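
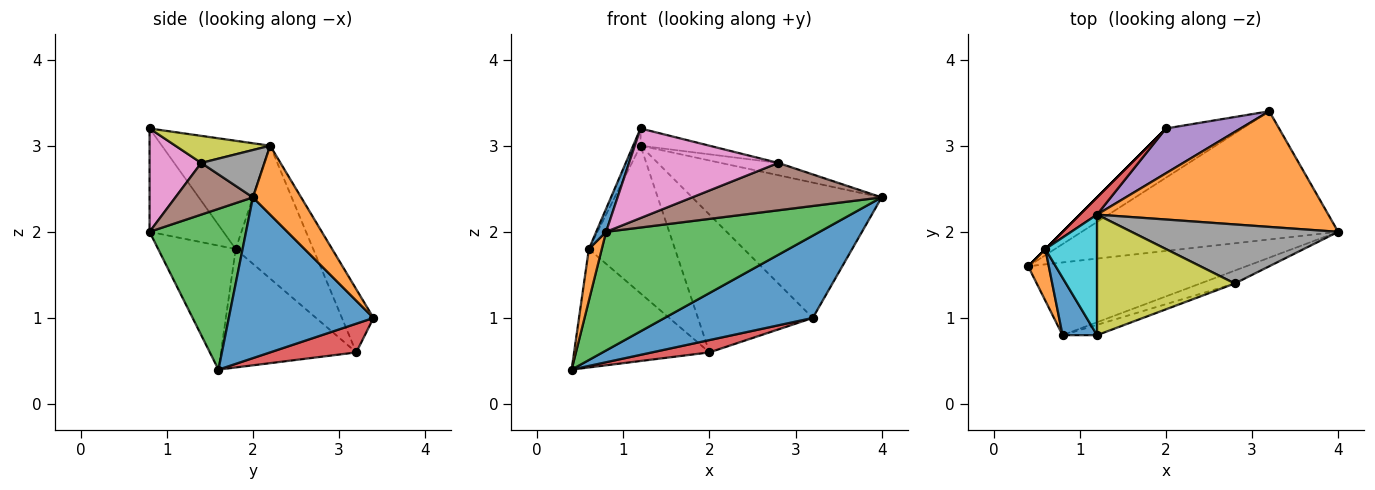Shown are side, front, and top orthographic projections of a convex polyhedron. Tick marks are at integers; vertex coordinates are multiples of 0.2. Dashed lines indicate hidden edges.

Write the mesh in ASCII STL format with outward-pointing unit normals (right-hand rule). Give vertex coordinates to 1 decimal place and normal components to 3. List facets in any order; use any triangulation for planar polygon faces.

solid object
 facet normal 0.467 -0.478 -0.744
  outer loop
   vertex 3.2 3.4 1.0
   vertex 4.0 2.0 2.4
   vertex 0.4 1.6 0.4
  endloop
 endfacet
 facet normal 0.190 0.746 0.638
  outer loop
   vertex 1.2 2.2 3.0
   vertex 4.0 2.0 2.4
   vertex 3.2 3.4 1.0
  endloop
 endfacet
 facet normal 0.359 -0.796 -0.488
  outer loop
   vertex 0.8 0.8 2.0
   vertex 0.4 1.6 0.4
   vertex 4.0 2.0 2.4
  endloop
 endfacet
 facet normal 0.342 -0.228 -0.912
  outer loop
   vertex 2.0 3.2 0.6
   vertex 3.2 3.4 1.0
   vertex 0.4 1.6 0.4
  endloop
 endfacet
 facet normal -0.253 0.920 0.299
  outer loop
   vertex 2.0 3.2 0.6
   vertex 1.2 2.2 3.0
   vertex 3.2 3.4 1.0
  endloop
 endfacet
 facet normal 0.367 -0.897 -0.245
  outer loop
   vertex 2.8 1.4 2.8
   vertex 0.8 0.8 2.0
   vertex 4.0 2.0 2.4
  endloop
 endfacet
 facet normal 0.325 -0.939 -0.108
  outer loop
   vertex 2.8 1.4 2.8
   vertex 1.2 0.8 3.2
   vertex 0.8 0.8 2.0
  endloop
 endfacet
 facet normal 0.219 0.199 0.955
  outer loop
   vertex 2.8 1.4 2.8
   vertex 4.0 2.0 2.4
   vertex 1.2 2.2 3.0
  endloop
 endfacet
 facet normal 0.191 0.139 0.972
  outer loop
   vertex 2.8 1.4 2.8
   vertex 1.2 2.2 3.0
   vertex 1.2 0.8 3.2
  endloop
 endfacet
 facet normal -0.901 0.061 0.430
  outer loop
   vertex 0.6 1.8 1.8
   vertex 1.2 0.8 3.2
   vertex 1.2 2.2 3.0
  endloop
 endfacet
 facet normal -0.941 -0.125 0.314
  outer loop
   vertex 0.6 1.8 1.8
   vertex 0.8 0.8 2.0
   vertex 1.2 0.8 3.2
  endloop
 endfacet
 facet normal -0.973 -0.162 0.162
  outer loop
   vertex 0.6 1.8 1.8
   vertex 0.4 1.6 0.4
   vertex 0.8 0.8 2.0
  endloop
 endfacet
 facet normal -0.707 0.707 0.000
  outer loop
   vertex 0.6 1.8 1.8
   vertex 2.0 3.2 0.6
   vertex 0.4 1.6 0.4
  endloop
 endfacet
 facet normal -0.666 0.741 0.086
  outer loop
   vertex 0.6 1.8 1.8
   vertex 1.2 2.2 3.0
   vertex 2.0 3.2 0.6
  endloop
 endfacet
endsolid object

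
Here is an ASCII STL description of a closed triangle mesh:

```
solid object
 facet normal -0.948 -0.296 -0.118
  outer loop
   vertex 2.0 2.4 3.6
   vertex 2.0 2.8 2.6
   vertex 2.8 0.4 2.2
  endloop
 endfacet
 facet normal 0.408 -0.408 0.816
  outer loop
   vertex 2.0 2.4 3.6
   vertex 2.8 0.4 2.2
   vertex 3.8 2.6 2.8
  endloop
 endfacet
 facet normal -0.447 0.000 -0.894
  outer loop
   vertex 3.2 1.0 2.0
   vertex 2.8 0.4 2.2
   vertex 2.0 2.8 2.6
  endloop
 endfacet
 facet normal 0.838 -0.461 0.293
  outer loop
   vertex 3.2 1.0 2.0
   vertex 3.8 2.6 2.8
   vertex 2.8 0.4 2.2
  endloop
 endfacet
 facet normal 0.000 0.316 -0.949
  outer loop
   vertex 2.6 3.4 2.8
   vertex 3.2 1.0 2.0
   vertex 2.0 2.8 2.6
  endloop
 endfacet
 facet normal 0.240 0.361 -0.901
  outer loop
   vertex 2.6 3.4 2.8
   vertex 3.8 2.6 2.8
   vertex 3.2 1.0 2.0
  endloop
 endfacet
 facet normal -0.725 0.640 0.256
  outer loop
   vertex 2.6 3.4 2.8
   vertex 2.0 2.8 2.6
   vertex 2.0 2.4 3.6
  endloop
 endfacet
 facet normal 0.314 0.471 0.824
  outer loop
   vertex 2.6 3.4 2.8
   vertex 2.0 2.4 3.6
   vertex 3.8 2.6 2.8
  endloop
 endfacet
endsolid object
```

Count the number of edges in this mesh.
12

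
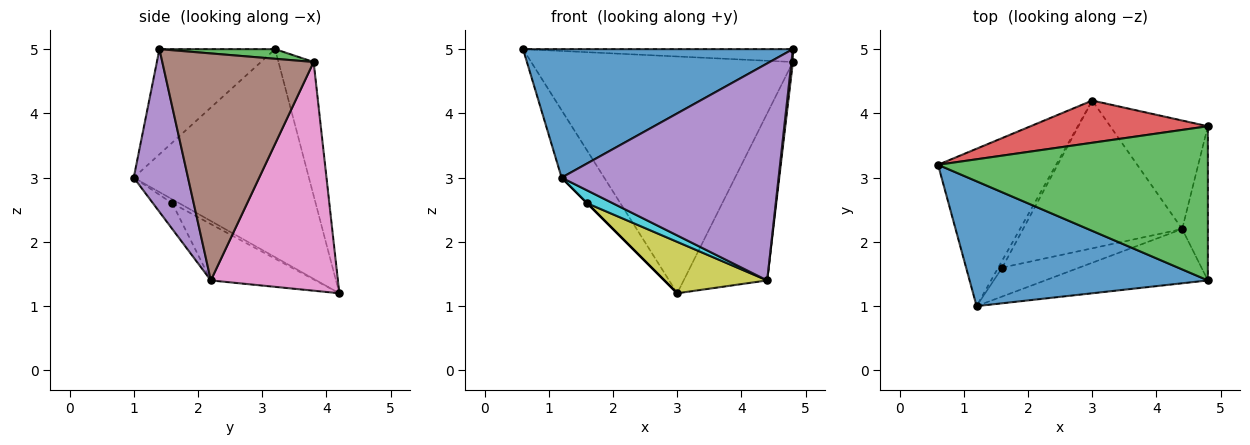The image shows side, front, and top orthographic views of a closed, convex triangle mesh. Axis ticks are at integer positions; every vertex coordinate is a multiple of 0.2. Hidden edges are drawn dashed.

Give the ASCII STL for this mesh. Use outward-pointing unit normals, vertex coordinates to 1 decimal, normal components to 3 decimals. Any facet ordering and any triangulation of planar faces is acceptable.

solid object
 facet normal -0.294 -0.686 0.666
  outer loop
   vertex 1.2 1.0 3.0
   vertex 4.8 1.4 5.0
   vertex 0.6 3.2 5.0
  endloop
 endfacet
 facet normal -0.851 0.207 -0.483
  outer loop
   vertex 1.2 1.0 3.0
   vertex 0.6 3.2 5.0
   vertex 3.0 4.2 1.2
  endloop
 endfacet
 facet normal 0.036 0.083 0.996
  outer loop
   vertex 4.8 3.8 4.8
   vertex 0.6 3.2 5.0
   vertex 4.8 1.4 5.0
  endloop
 endfacet
 facet normal -0.131 0.976 0.174
  outer loop
   vertex 4.8 3.8 4.8
   vertex 3.0 4.2 1.2
   vertex 0.6 3.2 5.0
  endloop
 endfacet
 facet normal 0.236 -0.943 -0.236
  outer loop
   vertex 4.4 2.2 1.4
   vertex 4.8 1.4 5.0
   vertex 1.2 1.0 3.0
  endloop
 endfacet
 facet normal 0.994 -0.009 -0.112
  outer loop
   vertex 4.4 2.2 1.4
   vertex 4.8 3.8 4.8
   vertex 4.8 1.4 5.0
  endloop
 endfacet
 facet normal 0.787 0.517 -0.336
  outer loop
   vertex 4.4 2.2 1.4
   vertex 3.0 4.2 1.2
   vertex 4.8 3.8 4.8
  endloop
 endfacet
 facet normal -0.707 0.000 -0.707
  outer loop
   vertex 1.6 1.6 2.6
   vertex 1.2 1.0 3.0
   vertex 3.0 4.2 1.2
  endloop
 endfacet
 facet normal -0.317 -0.312 -0.896
  outer loop
   vertex 1.6 1.6 2.6
   vertex 3.0 4.2 1.2
   vertex 4.4 2.2 1.4
  endloop
 endfacet
 facet normal -0.291 -0.389 -0.874
  outer loop
   vertex 1.6 1.6 2.6
   vertex 4.4 2.2 1.4
   vertex 1.2 1.0 3.0
  endloop
 endfacet
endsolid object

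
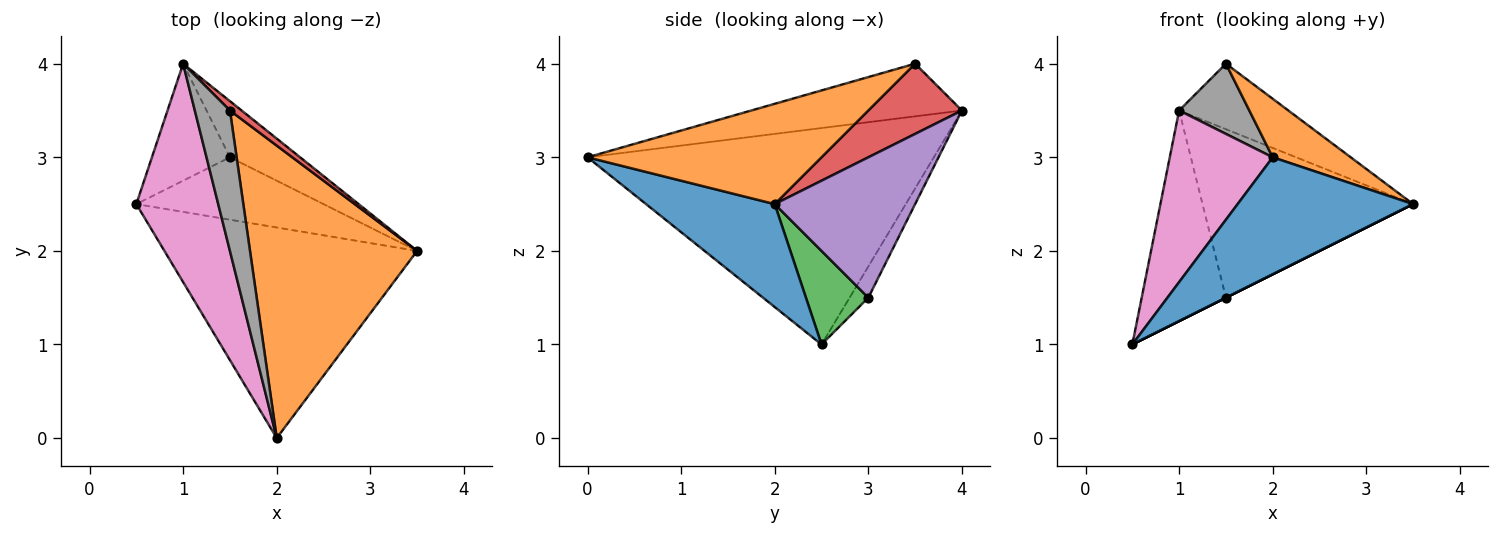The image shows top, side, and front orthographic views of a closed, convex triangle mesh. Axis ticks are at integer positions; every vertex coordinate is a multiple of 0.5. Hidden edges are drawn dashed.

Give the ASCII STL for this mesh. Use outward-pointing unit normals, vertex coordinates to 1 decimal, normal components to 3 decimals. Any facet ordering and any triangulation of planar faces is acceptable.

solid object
 facet normal 0.335 -0.457 -0.823
  outer loop
   vertex 2.0 0.0 3.0
   vertex 0.5 2.5 1.0
   vertex 3.5 2.0 2.5
  endloop
 endfacet
 facet normal 0.507 -0.169 0.845
  outer loop
   vertex 1.5 3.5 4.0
   vertex 2.0 0.0 3.0
   vertex 3.5 2.0 2.5
  endloop
 endfacet
 facet normal 0.447 0.000 -0.894
  outer loop
   vertex 1.5 3.0 1.5
   vertex 3.5 2.0 2.5
   vertex 0.5 2.5 1.0
  endloop
 endfacet
 facet normal 0.647 0.755 0.108
  outer loop
   vertex 1.0 4.0 3.5
   vertex 1.5 3.5 4.0
   vertex 3.5 2.0 2.5
  endloop
 endfacet
 facet normal 0.535 0.802 -0.267
  outer loop
   vertex 1.0 4.0 3.5
   vertex 3.5 2.0 2.5
   vertex 1.5 3.0 1.5
  endloop
 endfacet
 facet normal -0.191 0.858 -0.477
  outer loop
   vertex 1.0 4.0 3.5
   vertex 1.5 3.0 1.5
   vertex 0.5 2.5 1.0
  endloop
 endfacet
 facet normal -0.901 -0.268 0.341
  outer loop
   vertex 1.0 4.0 3.5
   vertex 0.5 2.5 1.0
   vertex 2.0 0.0 3.0
  endloop
 endfacet
 facet normal -0.802 -0.267 0.535
  outer loop
   vertex 1.0 4.0 3.5
   vertex 2.0 0.0 3.0
   vertex 1.5 3.5 4.0
  endloop
 endfacet
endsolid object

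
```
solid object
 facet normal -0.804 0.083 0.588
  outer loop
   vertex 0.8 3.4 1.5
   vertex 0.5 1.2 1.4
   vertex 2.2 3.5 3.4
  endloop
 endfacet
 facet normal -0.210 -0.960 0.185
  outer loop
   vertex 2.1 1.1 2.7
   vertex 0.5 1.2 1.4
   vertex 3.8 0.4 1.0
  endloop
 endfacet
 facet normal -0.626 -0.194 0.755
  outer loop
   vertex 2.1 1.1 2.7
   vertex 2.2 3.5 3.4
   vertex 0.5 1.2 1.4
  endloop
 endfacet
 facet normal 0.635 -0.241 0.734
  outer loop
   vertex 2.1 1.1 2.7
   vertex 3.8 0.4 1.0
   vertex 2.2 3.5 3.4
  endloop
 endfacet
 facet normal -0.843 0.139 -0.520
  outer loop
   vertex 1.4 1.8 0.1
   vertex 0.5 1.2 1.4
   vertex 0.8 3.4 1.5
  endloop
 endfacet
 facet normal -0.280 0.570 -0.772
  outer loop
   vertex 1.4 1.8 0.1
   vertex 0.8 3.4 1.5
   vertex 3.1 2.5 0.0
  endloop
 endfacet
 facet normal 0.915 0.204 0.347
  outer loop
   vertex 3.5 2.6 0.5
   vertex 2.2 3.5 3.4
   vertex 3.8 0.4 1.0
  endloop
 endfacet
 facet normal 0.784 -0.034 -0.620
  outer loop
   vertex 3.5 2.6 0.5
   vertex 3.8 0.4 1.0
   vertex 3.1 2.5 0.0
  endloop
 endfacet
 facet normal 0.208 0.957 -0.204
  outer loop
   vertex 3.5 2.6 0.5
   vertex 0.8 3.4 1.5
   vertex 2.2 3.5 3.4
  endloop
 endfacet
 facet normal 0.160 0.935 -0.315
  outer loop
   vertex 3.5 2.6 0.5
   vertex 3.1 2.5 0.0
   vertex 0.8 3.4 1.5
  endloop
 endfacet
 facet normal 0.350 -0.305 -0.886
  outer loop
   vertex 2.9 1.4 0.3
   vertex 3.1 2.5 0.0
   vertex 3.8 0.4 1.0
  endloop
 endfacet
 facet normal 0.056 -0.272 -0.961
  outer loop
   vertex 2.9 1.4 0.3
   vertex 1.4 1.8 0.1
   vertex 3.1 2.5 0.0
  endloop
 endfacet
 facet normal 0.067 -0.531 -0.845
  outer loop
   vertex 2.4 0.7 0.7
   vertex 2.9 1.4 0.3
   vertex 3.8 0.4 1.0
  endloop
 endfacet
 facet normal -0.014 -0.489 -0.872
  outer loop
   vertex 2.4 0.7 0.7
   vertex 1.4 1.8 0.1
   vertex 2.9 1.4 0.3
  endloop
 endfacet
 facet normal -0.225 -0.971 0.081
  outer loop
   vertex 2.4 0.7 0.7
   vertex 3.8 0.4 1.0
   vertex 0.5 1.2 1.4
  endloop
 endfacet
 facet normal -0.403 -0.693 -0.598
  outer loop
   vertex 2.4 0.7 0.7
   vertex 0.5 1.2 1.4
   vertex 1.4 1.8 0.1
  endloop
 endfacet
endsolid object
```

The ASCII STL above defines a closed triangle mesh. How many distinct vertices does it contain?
10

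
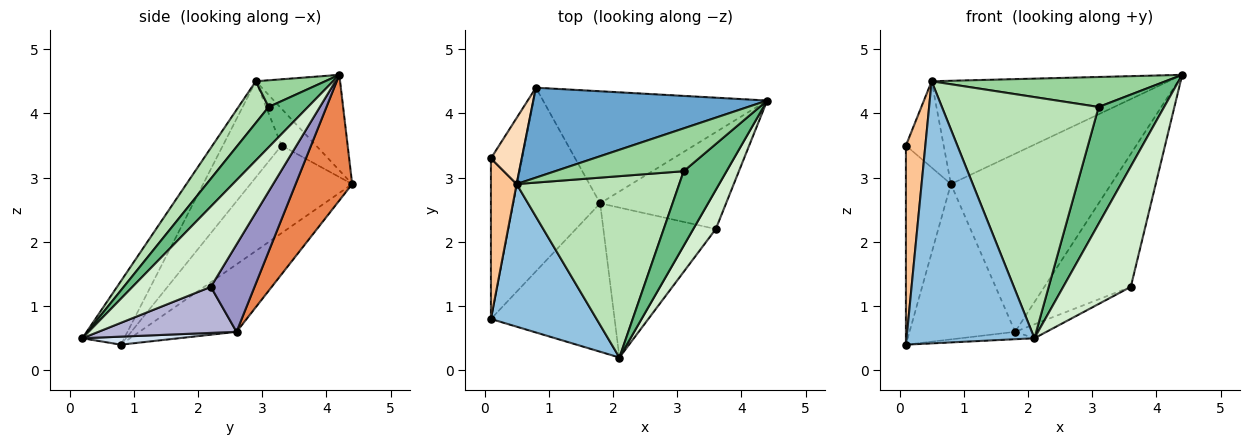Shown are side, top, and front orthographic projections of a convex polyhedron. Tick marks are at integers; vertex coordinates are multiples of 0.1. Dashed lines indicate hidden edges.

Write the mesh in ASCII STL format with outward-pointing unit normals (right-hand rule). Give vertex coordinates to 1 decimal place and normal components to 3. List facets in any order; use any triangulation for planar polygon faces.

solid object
 facet normal -0.259 0.728 0.634
  outer loop
   vertex 0.5 2.9 4.5
   vertex 4.4 4.2 4.6
   vertex 0.8 4.4 2.9
  endloop
 endfacet
 facet normal -0.276 -0.844 0.459
  outer loop
   vertex 0.5 2.9 4.5
   vertex 0.1 0.8 0.4
   vertex 2.1 0.2 0.5
  endloop
 endfacet
 facet normal -0.511 0.555 -0.657
  outer loop
   vertex 1.8 2.6 0.6
   vertex 0.1 0.8 0.4
   vertex 0.8 4.4 2.9
  endloop
 endfacet
 facet normal 0.065 0.050 -0.997
  outer loop
   vertex 1.8 2.6 0.6
   vertex 2.1 0.2 0.5
   vertex 0.1 0.8 0.4
  endloop
 endfacet
 facet normal 0.286 0.811 -0.510
  outer loop
   vertex 1.8 2.6 0.6
   vertex 0.8 4.4 2.9
   vertex 4.4 4.2 4.6
  endloop
 endfacet
 facet normal -0.870 0.384 -0.310
  outer loop
   vertex 0.1 3.3 3.5
   vertex 0.8 4.4 2.9
   vertex 0.1 0.8 0.4
  endloop
 endfacet
 facet normal -0.920 -0.305 0.246
  outer loop
   vertex 0.1 3.3 3.5
   vertex 0.1 0.8 0.4
   vertex 0.5 2.9 4.5
  endloop
 endfacet
 facet normal -0.588 0.642 0.492
  outer loop
   vertex 0.1 3.3 3.5
   vertex 0.5 2.9 4.5
   vertex 0.8 4.4 2.9
  endloop
 endfacet
 facet normal 0.452 -0.752 0.480
  outer loop
   vertex 3.1 3.1 4.1
   vertex 2.1 0.2 0.5
   vertex 4.4 4.2 4.6
  endloop
 endfacet
 facet normal 0.168 -0.565 0.808
  outer loop
   vertex 3.1 3.1 4.1
   vertex 4.4 4.2 4.6
   vertex 0.5 2.9 4.5
  endloop
 endfacet
 facet normal 0.152 -0.790 0.594
  outer loop
   vertex 3.1 3.1 4.1
   vertex 0.5 2.9 4.5
   vertex 2.1 0.2 0.5
  endloop
 endfacet
 facet normal 0.741 -0.639 0.207
  outer loop
   vertex 3.6 2.2 1.3
   vertex 4.4 4.2 4.6
   vertex 2.1 0.2 0.5
  endloop
 endfacet
 facet normal 0.378 0.748 -0.545
  outer loop
   vertex 3.6 2.2 1.3
   vertex 1.8 2.6 0.6
   vertex 4.4 4.2 4.6
  endloop
 endfacet
 facet normal 0.378 0.086 -0.922
  outer loop
   vertex 3.6 2.2 1.3
   vertex 2.1 0.2 0.5
   vertex 1.8 2.6 0.6
  endloop
 endfacet
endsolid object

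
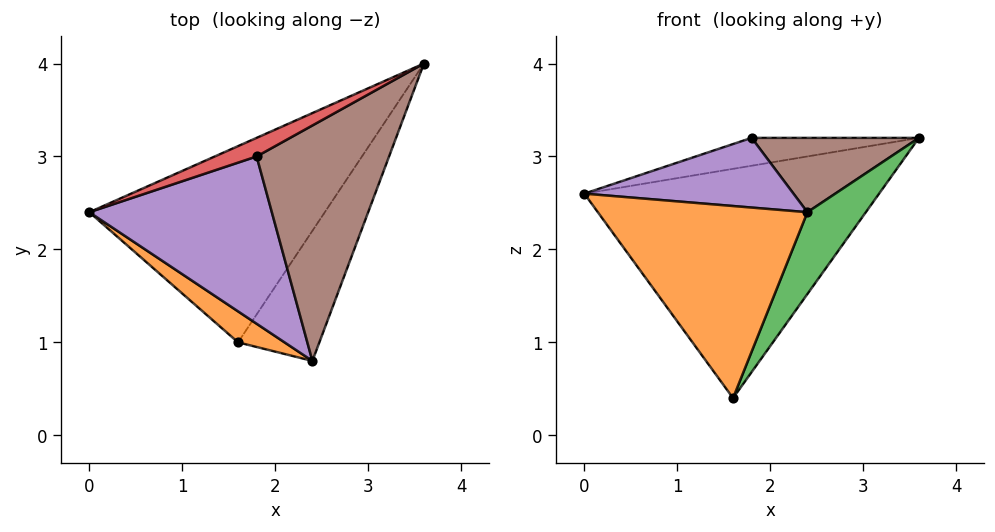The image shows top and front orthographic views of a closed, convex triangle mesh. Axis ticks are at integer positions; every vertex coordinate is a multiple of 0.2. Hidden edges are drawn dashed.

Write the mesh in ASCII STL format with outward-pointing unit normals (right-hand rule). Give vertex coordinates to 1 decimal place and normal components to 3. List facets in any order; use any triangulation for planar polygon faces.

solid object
 facet normal -0.223 0.741 -0.634
  outer loop
   vertex 1.6 1.0 0.4
   vertex 0.0 2.4 2.6
   vertex 3.6 4.0 3.2
  endloop
 endfacet
 facet normal -0.542 -0.830 0.134
  outer loop
   vertex 1.6 1.0 0.4
   vertex 2.4 0.8 2.4
   vertex 0.0 2.4 2.6
  endloop
 endfacet
 facet normal 0.893 -0.240 -0.381
  outer loop
   vertex 1.6 1.0 0.4
   vertex 3.6 4.0 3.2
   vertex 2.4 0.8 2.4
  endloop
 endfacet
 facet normal -0.420 0.755 0.504
  outer loop
   vertex 1.8 3.0 3.2
   vertex 3.6 4.0 3.2
   vertex 0.0 2.4 2.6
  endloop
 endfacet
 facet normal -0.177 -0.379 0.909
  outer loop
   vertex 1.8 3.0 3.2
   vertex 0.0 2.4 2.6
   vertex 2.4 0.8 2.4
  endloop
 endfacet
 facet normal 0.165 -0.297 0.941
  outer loop
   vertex 1.8 3.0 3.2
   vertex 2.4 0.8 2.4
   vertex 3.6 4.0 3.2
  endloop
 endfacet
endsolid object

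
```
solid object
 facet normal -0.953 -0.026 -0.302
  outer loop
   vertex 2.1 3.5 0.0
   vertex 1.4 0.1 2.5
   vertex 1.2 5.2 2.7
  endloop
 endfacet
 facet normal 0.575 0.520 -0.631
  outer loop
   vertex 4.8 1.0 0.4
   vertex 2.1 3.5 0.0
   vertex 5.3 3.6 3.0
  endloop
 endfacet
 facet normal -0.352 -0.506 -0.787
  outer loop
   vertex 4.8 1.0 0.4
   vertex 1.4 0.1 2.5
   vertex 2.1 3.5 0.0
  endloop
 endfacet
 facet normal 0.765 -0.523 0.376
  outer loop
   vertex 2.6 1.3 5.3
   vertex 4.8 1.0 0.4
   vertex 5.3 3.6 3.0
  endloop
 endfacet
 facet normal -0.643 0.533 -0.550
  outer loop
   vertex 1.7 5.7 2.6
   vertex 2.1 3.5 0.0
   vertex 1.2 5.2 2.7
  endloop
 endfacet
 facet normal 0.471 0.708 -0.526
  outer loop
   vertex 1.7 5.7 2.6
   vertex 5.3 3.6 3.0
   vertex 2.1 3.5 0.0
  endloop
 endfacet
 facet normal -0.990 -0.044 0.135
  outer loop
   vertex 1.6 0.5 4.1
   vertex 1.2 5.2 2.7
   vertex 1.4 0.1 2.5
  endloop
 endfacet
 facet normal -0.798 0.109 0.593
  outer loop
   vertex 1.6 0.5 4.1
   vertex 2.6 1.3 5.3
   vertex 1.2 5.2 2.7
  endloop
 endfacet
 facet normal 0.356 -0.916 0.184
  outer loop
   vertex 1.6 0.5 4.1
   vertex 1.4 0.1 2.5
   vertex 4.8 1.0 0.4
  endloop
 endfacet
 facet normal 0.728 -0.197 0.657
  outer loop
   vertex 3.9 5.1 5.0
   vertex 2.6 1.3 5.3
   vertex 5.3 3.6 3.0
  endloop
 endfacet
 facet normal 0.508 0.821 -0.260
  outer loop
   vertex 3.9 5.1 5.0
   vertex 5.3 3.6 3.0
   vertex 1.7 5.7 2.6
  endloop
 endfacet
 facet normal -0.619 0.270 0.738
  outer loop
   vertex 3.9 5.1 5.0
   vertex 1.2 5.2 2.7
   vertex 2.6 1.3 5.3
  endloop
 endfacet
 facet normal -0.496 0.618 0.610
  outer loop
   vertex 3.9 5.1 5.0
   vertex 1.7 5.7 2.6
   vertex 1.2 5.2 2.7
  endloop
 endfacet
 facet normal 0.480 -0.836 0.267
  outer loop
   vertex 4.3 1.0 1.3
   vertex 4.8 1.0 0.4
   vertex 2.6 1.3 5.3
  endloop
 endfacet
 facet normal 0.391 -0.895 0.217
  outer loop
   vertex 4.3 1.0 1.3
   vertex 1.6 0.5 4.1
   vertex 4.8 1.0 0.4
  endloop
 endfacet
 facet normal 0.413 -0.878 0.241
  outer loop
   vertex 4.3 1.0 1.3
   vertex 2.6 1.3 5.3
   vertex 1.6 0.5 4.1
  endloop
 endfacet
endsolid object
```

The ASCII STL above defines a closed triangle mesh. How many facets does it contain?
16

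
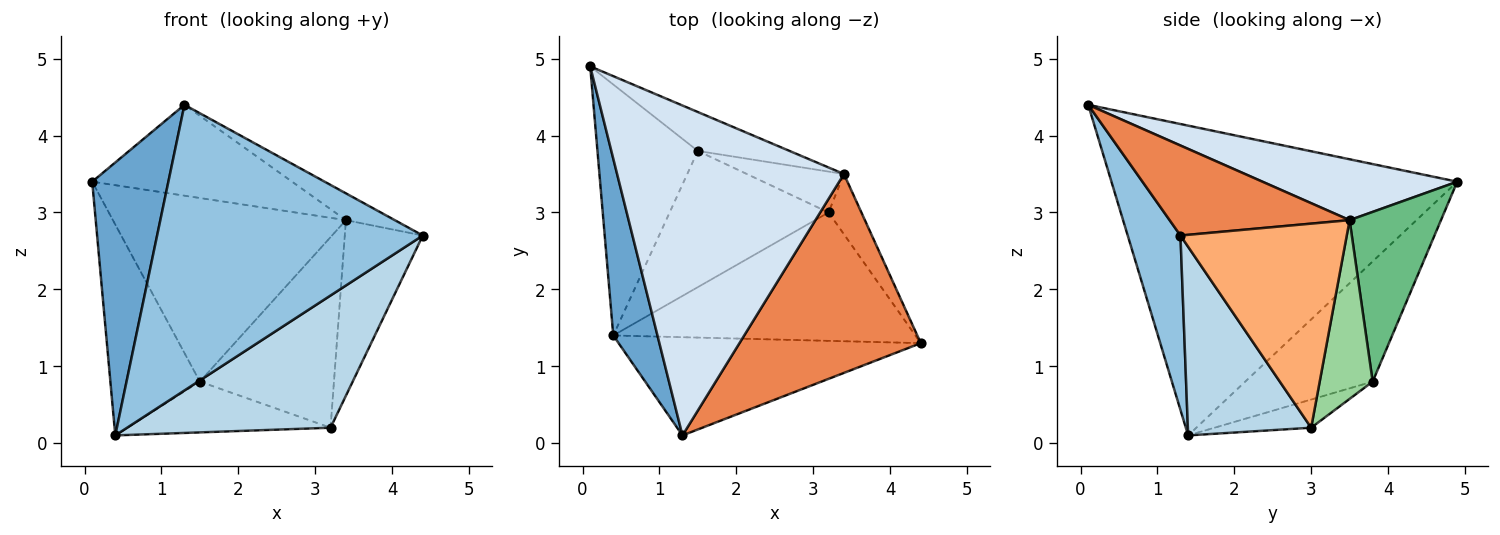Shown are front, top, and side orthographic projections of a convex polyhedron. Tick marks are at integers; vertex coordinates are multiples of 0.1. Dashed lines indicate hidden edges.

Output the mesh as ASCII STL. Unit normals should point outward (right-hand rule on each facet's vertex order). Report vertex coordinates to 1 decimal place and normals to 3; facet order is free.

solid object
 facet normal -0.967 -0.213 0.138
  outer loop
   vertex 0.4 1.4 0.1
   vertex 1.3 0.1 4.4
   vertex 0.1 4.9 3.4
  endloop
 endfacet
 facet normal 0.185 -0.929 -0.320
  outer loop
   vertex 0.4 1.4 0.1
   vertex 4.4 1.3 2.7
   vertex 1.3 0.1 4.4
  endloop
 endfacet
 facet normal 0.399 -0.658 -0.639
  outer loop
   vertex 3.2 3.0 0.2
   vertex 4.4 1.3 2.7
   vertex 0.4 1.4 0.1
  endloop
 endfacet
 facet normal 0.250 0.257 0.933
  outer loop
   vertex 3.4 3.5 2.9
   vertex 0.1 4.9 3.4
   vertex 1.3 0.1 4.4
  endloop
 endfacet
 facet normal 0.441 0.120 0.889
  outer loop
   vertex 3.4 3.5 2.9
   vertex 1.3 0.1 4.4
   vertex 4.4 1.3 2.7
  endloop
 endfacet
 facet normal 0.896 0.420 -0.144
  outer loop
   vertex 3.4 3.5 2.9
   vertex 4.4 1.3 2.7
   vertex 3.2 3.0 0.2
  endloop
 endfacet
 facet normal -0.676 0.474 -0.564
  outer loop
   vertex 1.5 3.8 0.8
   vertex 0.4 1.4 0.1
   vertex 0.1 4.9 3.4
  endloop
 endfacet
 facet normal -0.164 0.345 -0.924
  outer loop
   vertex 1.5 3.8 0.8
   vertex 3.2 3.0 0.2
   vertex 0.4 1.4 0.1
  endloop
 endfacet
 facet normal 0.358 0.913 -0.194
  outer loop
   vertex 1.5 3.8 0.8
   vertex 0.1 4.9 3.4
   vertex 3.4 3.5 2.9
  endloop
 endfacet
 facet normal 0.360 0.912 -0.196
  outer loop
   vertex 1.5 3.8 0.8
   vertex 3.4 3.5 2.9
   vertex 3.2 3.0 0.2
  endloop
 endfacet
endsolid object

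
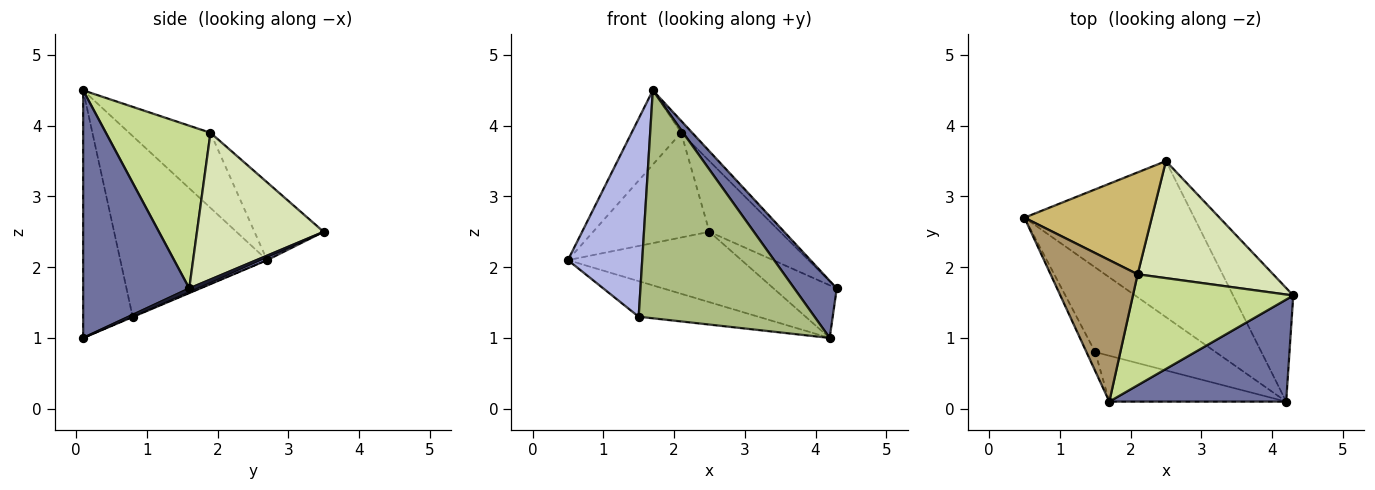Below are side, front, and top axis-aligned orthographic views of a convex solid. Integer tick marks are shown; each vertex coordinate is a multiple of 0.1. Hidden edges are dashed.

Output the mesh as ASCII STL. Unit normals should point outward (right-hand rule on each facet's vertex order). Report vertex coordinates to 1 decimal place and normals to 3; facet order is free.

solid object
 facet normal 0.774 -0.310 0.553
  outer loop
   vertex 4.2 0.1 1.0
   vertex 4.3 1.6 1.7
   vertex 1.7 0.1 4.5
  endloop
 endfacet
 facet normal 0.018 0.411 -0.911
  outer loop
   vertex 2.5 3.5 2.5
   vertex 4.2 0.1 1.0
   vertex 0.5 2.7 2.1
  endloop
 endfacet
 facet normal 0.041 0.420 -0.906
  outer loop
   vertex 2.5 3.5 2.5
   vertex 4.3 1.6 1.7
   vertex 4.2 0.1 1.0
  endloop
 endfacet
 facet normal -0.891 -0.451 -0.043
  outer loop
   vertex 1.5 0.8 1.3
   vertex 1.7 0.1 4.5
   vertex 0.5 2.7 2.1
  endloop
 endfacet
 facet normal -0.002 0.387 -0.922
  outer loop
   vertex 1.5 0.8 1.3
   vertex 0.5 2.7 2.1
   vertex 4.2 0.1 1.0
  endloop
 endfacet
 facet normal -0.266 -0.945 -0.190
  outer loop
   vertex 1.5 0.8 1.3
   vertex 4.2 0.1 1.0
   vertex 1.7 0.1 4.5
  endloop
 endfacet
 facet normal 0.710 0.075 0.700
  outer loop
   vertex 2.1 1.9 3.9
   vertex 1.7 0.1 4.5
   vertex 4.3 1.6 1.7
  endloop
 endfacet
 facet normal 0.680 0.379 0.628
  outer loop
   vertex 2.1 1.9 3.9
   vertex 4.3 1.6 1.7
   vertex 2.5 3.5 2.5
  endloop
 endfacet
 facet normal -0.607 0.369 0.704
  outer loop
   vertex 2.1 1.9 3.9
   vertex 0.5 2.7 2.1
   vertex 1.7 0.1 4.5
  endloop
 endfacet
 facet normal -0.392 0.659 0.642
  outer loop
   vertex 2.1 1.9 3.9
   vertex 2.5 3.5 2.5
   vertex 0.5 2.7 2.1
  endloop
 endfacet
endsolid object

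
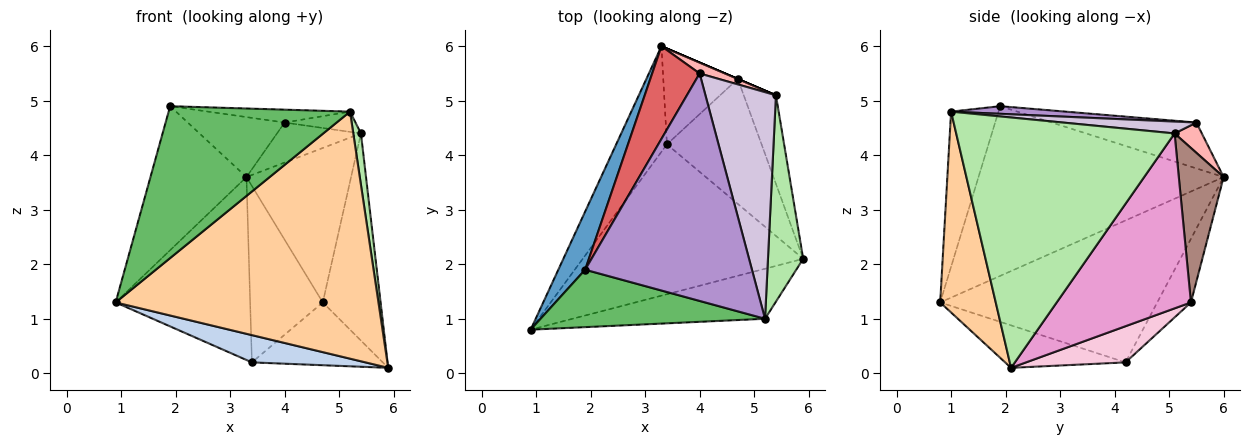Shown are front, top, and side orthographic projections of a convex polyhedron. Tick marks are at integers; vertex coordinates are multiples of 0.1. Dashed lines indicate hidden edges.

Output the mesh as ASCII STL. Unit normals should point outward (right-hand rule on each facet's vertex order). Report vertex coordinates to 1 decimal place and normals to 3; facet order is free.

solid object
 facet normal -0.921 0.361 0.146
  outer loop
   vertex 1.9 1.9 4.9
   vertex 3.3 6.0 3.6
   vertex 0.9 0.8 1.3
  endloop
 endfacet
 facet normal -0.186 -0.176 -0.967
  outer loop
   vertex 3.4 4.2 0.2
   vertex 5.9 2.1 0.1
   vertex 0.9 0.8 1.3
  endloop
 endfacet
 facet normal -0.813 0.504 -0.291
  outer loop
   vertex 3.4 4.2 0.2
   vertex 0.9 0.8 1.3
   vertex 3.3 6.0 3.6
  endloop
 endfacet
 facet normal 0.203 -0.960 -0.194
  outer loop
   vertex 5.2 1.0 4.8
   vertex 0.9 0.8 1.3
   vertex 5.9 2.1 0.1
  endloop
 endfacet
 facet normal -0.237 -0.909 0.344
  outer loop
   vertex 5.2 1.0 4.8
   vertex 1.9 1.9 4.9
   vertex 0.9 0.8 1.3
  endloop
 endfacet
 facet normal 0.990 -0.035 0.139
  outer loop
   vertex 5.2 1.0 4.8
   vertex 5.9 2.1 0.1
   vertex 5.4 5.1 4.4
  endloop
 endfacet
 facet normal -0.630 0.422 0.652
  outer loop
   vertex 4.0 5.5 4.6
   vertex 3.3 6.0 3.6
   vertex 1.9 1.9 4.9
  endloop
 endfacet
 facet normal 0.299 0.921 0.251
  outer loop
   vertex 4.0 5.5 4.6
   vertex 5.4 5.1 4.4
   vertex 3.3 6.0 3.6
  endloop
 endfacet
 facet normal 0.046 0.056 0.997
  outer loop
   vertex 4.0 5.5 4.6
   vertex 1.9 1.9 4.9
   vertex 5.2 1.0 4.8
  endloop
 endfacet
 facet normal 0.165 0.088 0.982
  outer loop
   vertex 4.0 5.5 4.6
   vertex 5.2 1.0 4.8
   vertex 5.4 5.1 4.4
  endloop
 endfacet
 facet normal 0.394 0.919 0.000
  outer loop
   vertex 4.7 5.4 1.3
   vertex 3.3 6.0 3.6
   vertex 5.4 5.1 4.4
  endloop
 endfacet
 facet normal -0.377 0.814 -0.442
  outer loop
   vertex 4.7 5.4 1.3
   vertex 3.4 4.2 0.2
   vertex 3.3 6.0 3.6
  endloop
 endfacet
 facet normal 0.906 0.390 -0.167
  outer loop
   vertex 4.7 5.4 1.3
   vertex 5.4 5.1 4.4
   vertex 5.9 2.1 0.1
  endloop
 endfacet
 facet normal 0.323 0.425 -0.846
  outer loop
   vertex 4.7 5.4 1.3
   vertex 5.9 2.1 0.1
   vertex 3.4 4.2 0.2
  endloop
 endfacet
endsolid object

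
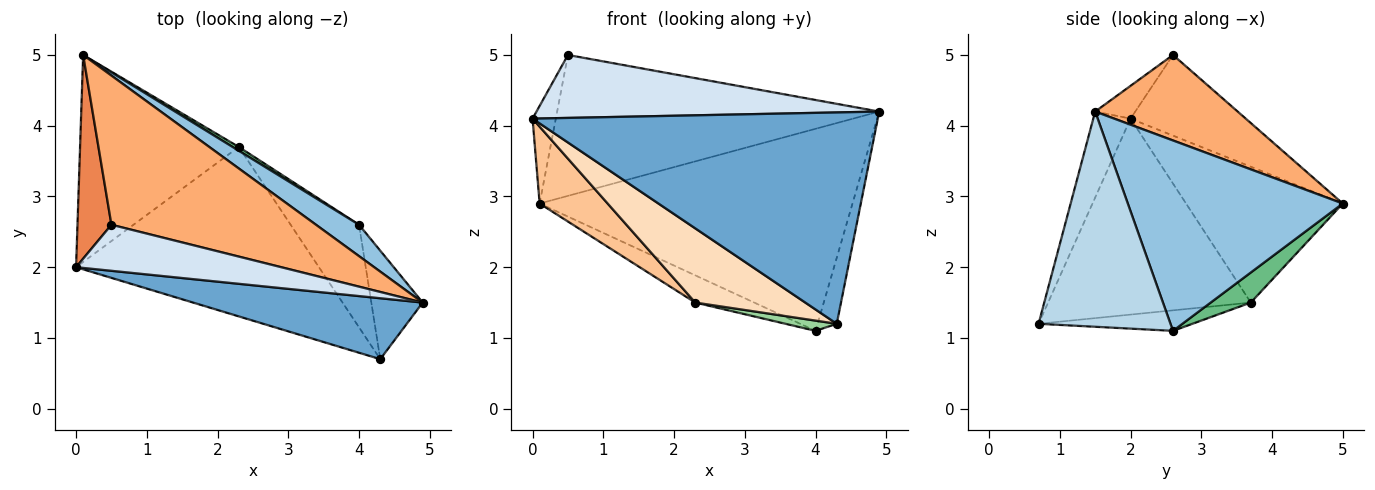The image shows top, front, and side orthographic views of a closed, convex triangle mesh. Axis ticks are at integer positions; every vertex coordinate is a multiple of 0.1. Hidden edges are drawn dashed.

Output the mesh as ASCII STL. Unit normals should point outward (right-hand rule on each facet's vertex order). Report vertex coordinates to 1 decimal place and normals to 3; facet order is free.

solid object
 facet normal -0.103 -0.956 0.275
  outer loop
   vertex 4.3 0.7 1.2
   vertex 4.9 1.5 4.2
   vertex 0.0 2.0 4.1
  endloop
 endfacet
 facet normal 0.562 0.818 0.127
  outer loop
   vertex 4.0 2.6 1.1
   vertex 0.1 5.0 2.9
   vertex 4.9 1.5 4.2
  endloop
 endfacet
 facet normal 0.963 0.140 -0.230
  outer loop
   vertex 4.0 2.6 1.1
   vertex 4.9 1.5 4.2
   vertex 4.3 0.7 1.2
  endloop
 endfacet
 facet normal -0.094 -0.803 0.588
  outer loop
   vertex 0.5 2.6 5.0
   vertex 0.0 2.0 4.1
   vertex 4.9 1.5 4.2
  endloop
 endfacet
 facet normal -0.906 0.183 0.382
  outer loop
   vertex 0.5 2.6 5.0
   vertex 0.1 5.0 2.9
   vertex 0.0 2.0 4.1
  endloop
 endfacet
 facet normal 0.291 0.657 0.696
  outer loop
   vertex 0.5 2.6 5.0
   vertex 4.9 1.5 4.2
   vertex 0.1 5.0 2.9
  endloop
 endfacet
 facet normal -0.626 -0.272 -0.731
  outer loop
   vertex 2.3 3.7 1.5
   vertex 0.0 2.0 4.1
   vertex 0.1 5.0 2.9
  endloop
 endfacet
 facet normal -0.594 -0.323 -0.737
  outer loop
   vertex 2.3 3.7 1.5
   vertex 4.3 0.7 1.2
   vertex 0.0 2.0 4.1
  endloop
 endfacet
 facet normal 0.559 0.821 0.115
  outer loop
   vertex 2.3 3.7 1.5
   vertex 0.1 5.0 2.9
   vertex 4.0 2.6 1.1
  endloop
 endfacet
 facet normal -0.286 -0.095 -0.953
  outer loop
   vertex 2.3 3.7 1.5
   vertex 4.0 2.6 1.1
   vertex 4.3 0.7 1.2
  endloop
 endfacet
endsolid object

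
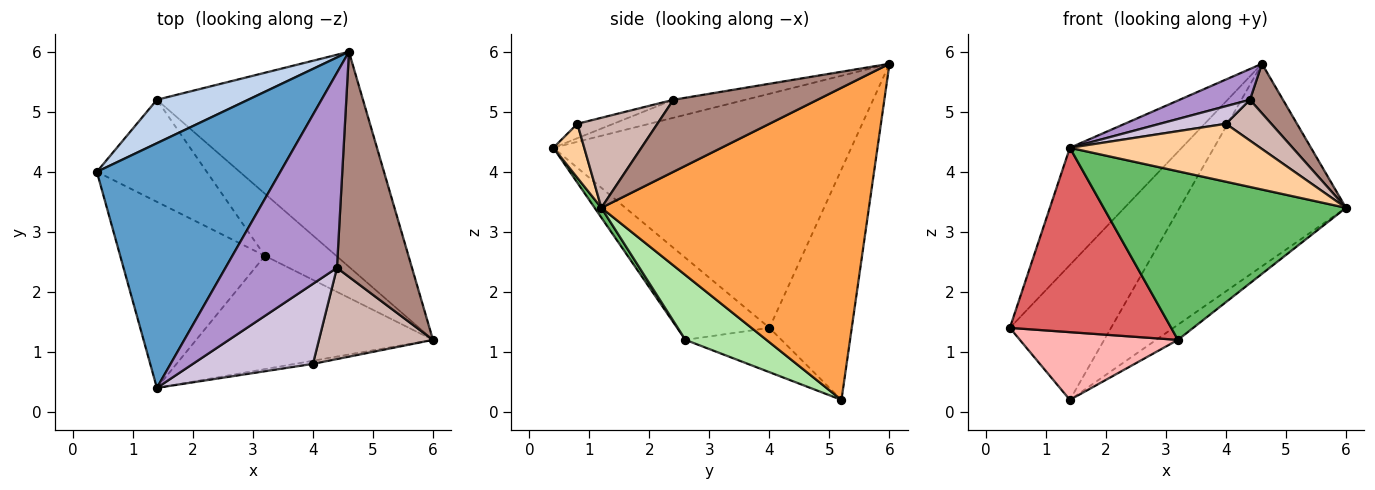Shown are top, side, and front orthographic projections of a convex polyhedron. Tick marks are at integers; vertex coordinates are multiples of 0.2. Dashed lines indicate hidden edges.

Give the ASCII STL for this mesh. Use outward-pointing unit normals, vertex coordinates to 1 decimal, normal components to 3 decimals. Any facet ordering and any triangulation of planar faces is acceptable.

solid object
 facet normal -0.755 0.283 0.592
  outer loop
   vertex 1.4 0.4 4.4
   vertex 4.6 6.0 5.8
   vertex 0.4 4.0 1.4
  endloop
 endfacet
 facet normal -0.612 0.753 0.242
  outer loop
   vertex 1.4 5.2 0.2
   vertex 0.4 4.0 1.4
   vertex 4.6 6.0 5.8
  endloop
 endfacet
 facet normal 0.741 0.461 -0.489
  outer loop
   vertex 1.4 5.2 0.2
   vertex 4.6 6.0 5.8
   vertex 6.0 1.2 3.4
  endloop
 endfacet
 facet normal 0.160 -0.986 -0.053
  outer loop
   vertex 4.0 0.8 4.8
   vertex 1.4 0.4 4.4
   vertex 6.0 1.2 3.4
  endloop
 endfacet
 facet normal 0.023 -0.830 -0.558
  outer loop
   vertex 3.2 2.6 1.2
   vertex 6.0 1.2 3.4
   vertex 1.4 0.4 4.4
  endloop
 endfacet
 facet normal 0.661 0.178 -0.729
  outer loop
   vertex 3.2 2.6 1.2
   vertex 1.4 5.2 0.2
   vertex 6.0 1.2 3.4
  endloop
 endfacet
 facet normal -0.374 -0.653 -0.659
  outer loop
   vertex 3.2 2.6 1.2
   vertex 1.4 0.4 4.4
   vertex 0.4 4.0 1.4
  endloop
 endfacet
 facet normal -0.319 -0.524 -0.790
  outer loop
   vertex 3.2 2.6 1.2
   vertex 0.4 4.0 1.4
   vertex 1.4 5.2 0.2
  endloop
 endfacet
 facet normal -0.158 -0.154 0.975
  outer loop
   vertex 4.4 2.4 5.2
   vertex 4.6 6.0 5.8
   vertex 1.4 0.4 4.4
  endloop
 endfacet
 facet normal -0.116 -0.213 0.970
  outer loop
   vertex 4.4 2.4 5.2
   vertex 1.4 0.4 4.4
   vertex 4.0 0.8 4.8
  endloop
 endfacet
 facet normal 0.684 -0.157 0.712
  outer loop
   vertex 4.4 2.4 5.2
   vertex 6.0 1.2 3.4
   vertex 4.6 6.0 5.8
  endloop
 endfacet
 facet normal 0.585 -0.331 0.741
  outer loop
   vertex 4.4 2.4 5.2
   vertex 4.0 0.8 4.8
   vertex 6.0 1.2 3.4
  endloop
 endfacet
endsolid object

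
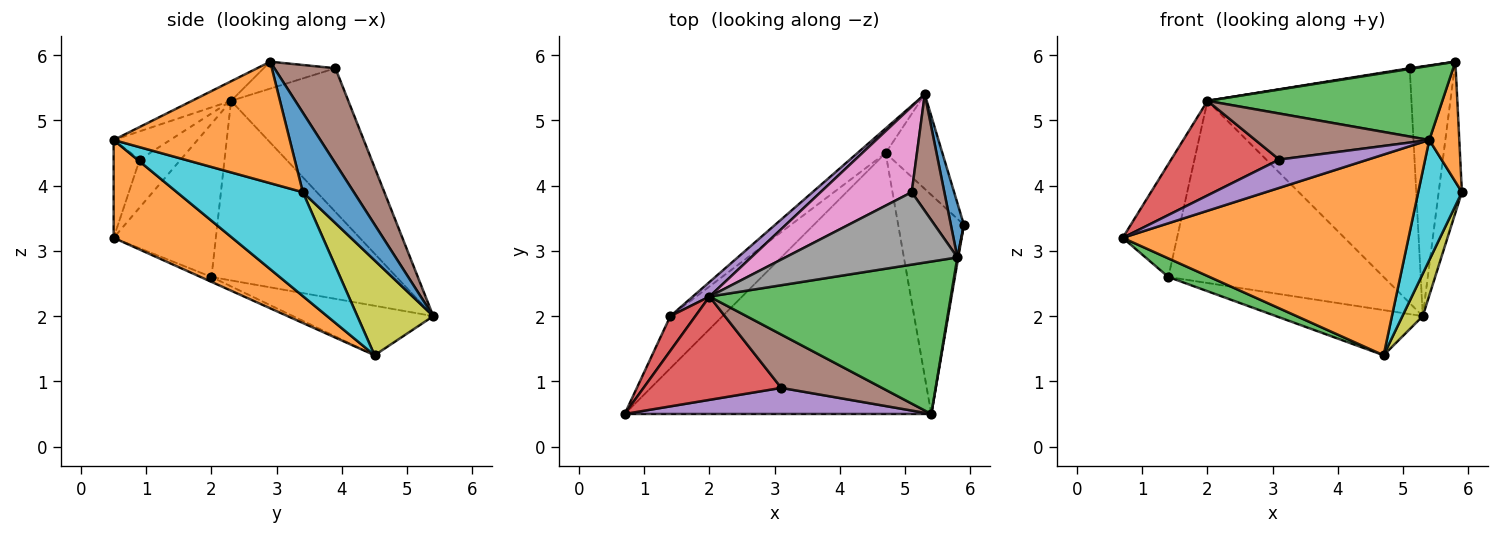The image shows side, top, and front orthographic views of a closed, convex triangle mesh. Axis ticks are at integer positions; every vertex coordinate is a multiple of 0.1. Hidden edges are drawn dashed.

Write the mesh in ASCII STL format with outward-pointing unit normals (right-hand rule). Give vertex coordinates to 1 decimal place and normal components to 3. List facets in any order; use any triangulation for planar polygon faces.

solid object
 facet normal 0.900 0.410 0.148
  outer loop
   vertex 5.8 2.9 5.9
   vertex 5.9 3.4 3.9
   vertex 5.3 5.4 2.0
  endloop
 endfacet
 facet normal 0.986 -0.168 0.007
  outer loop
   vertex 5.4 0.5 4.7
   vertex 5.9 3.4 3.9
   vertex 5.8 2.9 5.9
  endloop
 endfacet
 facet normal -0.073 -0.436 0.897
  outer loop
   vertex 5.4 0.5 4.7
   vertex 5.8 2.9 5.9
   vertex 2.0 2.3 5.3
  endloop
 endfacet
 facet normal -0.874 0.465 0.143
  outer loop
   vertex 1.4 2.0 2.6
   vertex 0.7 0.5 3.2
   vertex 2.0 2.3 5.3
  endloop
 endfacet
 facet normal -0.651 0.757 0.060
  outer loop
   vertex 1.4 2.0 2.6
   vertex 2.0 2.3 5.3
   vertex 5.3 5.4 2.0
  endloop
 endfacet
 facet normal 0.777 0.571 0.266
  outer loop
   vertex 5.1 3.9 5.8
   vertex 5.8 2.9 5.9
   vertex 5.3 5.4 2.0
  endloop
 endfacet
 facet normal -0.475 0.827 0.301
  outer loop
   vertex 5.1 3.9 5.8
   vertex 5.3 5.4 2.0
   vertex 2.0 2.3 5.3
  endloop
 endfacet
 facet normal -0.155 -0.009 0.988
  outer loop
   vertex 5.1 3.9 5.8
   vertex 2.0 2.3 5.3
   vertex 5.8 2.9 5.9
  endloop
 endfacet
 facet normal 0.836 -0.224 -0.500
  outer loop
   vertex 4.7 4.5 1.4
   vertex 5.3 5.4 2.0
   vertex 5.9 3.4 3.9
  endloop
 endfacet
 facet normal 0.811 -0.281 -0.513
  outer loop
   vertex 4.7 4.5 1.4
   vertex 5.9 3.4 3.9
   vertex 5.4 0.5 4.7
  endloop
 endfacet
 facet normal -0.643 0.673 -0.366
  outer loop
   vertex 4.7 4.5 1.4
   vertex 1.4 2.0 2.6
   vertex 5.3 5.4 2.0
  endloop
 endfacet
 facet normal 0.245 -0.591 -0.768
  outer loop
   vertex 4.7 4.5 1.4
   vertex 5.4 0.5 4.7
   vertex 0.7 0.5 3.2
  endloop
 endfacet
 facet normal -0.088 -0.334 -0.938
  outer loop
   vertex 4.7 4.5 1.4
   vertex 0.7 0.5 3.2
   vertex 1.4 2.0 2.6
  endloop
 endfacet
 facet normal -0.248 -0.654 0.714
  outer loop
   vertex 3.1 0.9 4.4
   vertex 2.0 2.3 5.3
   vertex 0.7 0.5 3.2
  endloop
 endfacet
 facet normal -0.211 -0.719 0.662
  outer loop
   vertex 3.1 0.9 4.4
   vertex 0.7 0.5 3.2
   vertex 5.4 0.5 4.7
  endloop
 endfacet
 facet normal -0.208 -0.639 0.740
  outer loop
   vertex 3.1 0.9 4.4
   vertex 5.4 0.5 4.7
   vertex 2.0 2.3 5.3
  endloop
 endfacet
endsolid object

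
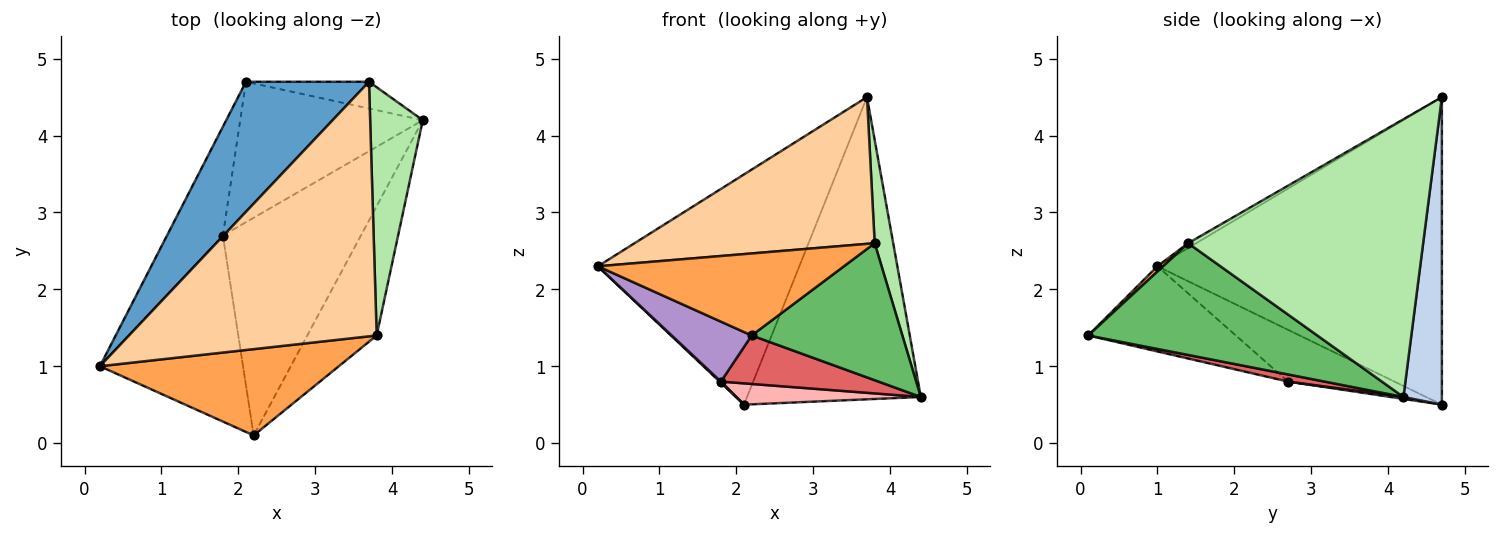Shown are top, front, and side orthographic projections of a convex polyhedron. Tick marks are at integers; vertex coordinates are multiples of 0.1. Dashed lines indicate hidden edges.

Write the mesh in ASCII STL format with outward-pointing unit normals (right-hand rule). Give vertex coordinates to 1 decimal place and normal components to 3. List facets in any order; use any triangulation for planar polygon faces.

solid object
 facet normal -0.776 0.549 0.310
  outer loop
   vertex 2.1 4.7 0.5
   vertex 0.2 1.0 2.3
   vertex 3.7 4.7 4.5
  endloop
 endfacet
 facet normal 0.215 0.973 -0.086
  outer loop
   vertex 2.1 4.7 0.5
   vertex 3.7 4.7 4.5
   vertex 4.4 4.2 0.6
  endloop
 endfacet
 facet normal 0.016 -0.689 0.725
  outer loop
   vertex 3.8 1.4 2.6
   vertex 0.2 1.0 2.3
   vertex 2.2 0.1 1.4
  endloop
 endfacet
 facet normal -0.017 -0.499 0.866
  outer loop
   vertex 3.8 1.4 2.6
   vertex 3.7 4.7 4.5
   vertex 0.2 1.0 2.3
  endloop
 endfacet
 facet normal 0.742 -0.488 -0.460
  outer loop
   vertex 3.8 1.4 2.6
   vertex 2.2 0.1 1.4
   vertex 4.4 4.2 0.6
  endloop
 endfacet
 facet normal 0.980 -0.077 0.186
  outer loop
   vertex 3.8 1.4 2.6
   vertex 4.4 4.2 0.6
   vertex 3.7 4.7 4.5
  endloop
 endfacet
 facet normal 0.050 -0.217 -0.975
  outer loop
   vertex 1.8 2.7 0.8
   vertex 4.4 4.2 0.6
   vertex 2.2 0.1 1.4
  endloop
 endfacet
 facet normal 0.010 -0.150 -0.989
  outer loop
   vertex 1.8 2.7 0.8
   vertex 2.1 4.7 0.5
   vertex 4.4 4.2 0.6
  endloop
 endfacet
 facet normal -0.493 -0.267 -0.828
  outer loop
   vertex 1.8 2.7 0.8
   vertex 2.2 0.1 1.4
   vertex 0.2 1.0 2.3
  endloop
 endfacet
 facet normal -0.679 -0.008 -0.734
  outer loop
   vertex 1.8 2.7 0.8
   vertex 0.2 1.0 2.3
   vertex 2.1 4.7 0.5
  endloop
 endfacet
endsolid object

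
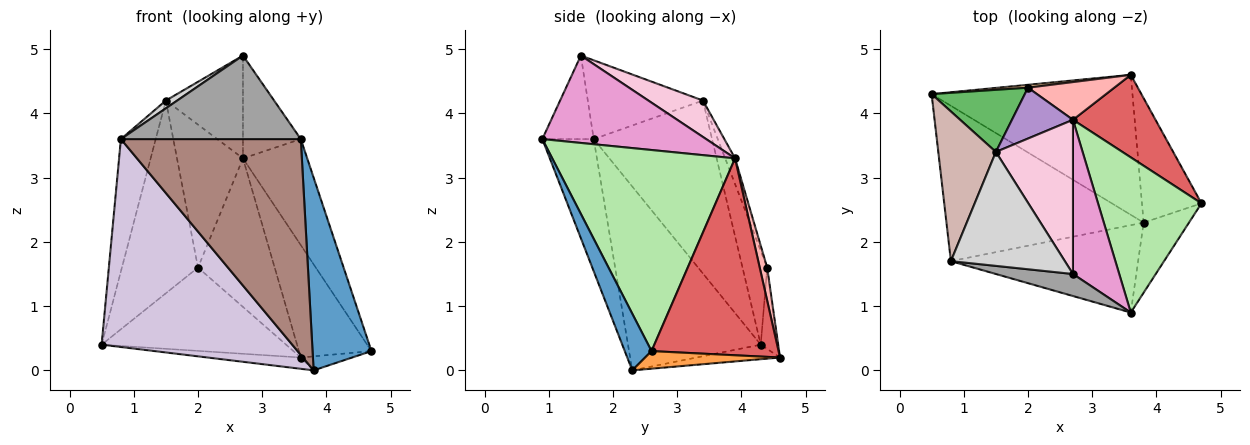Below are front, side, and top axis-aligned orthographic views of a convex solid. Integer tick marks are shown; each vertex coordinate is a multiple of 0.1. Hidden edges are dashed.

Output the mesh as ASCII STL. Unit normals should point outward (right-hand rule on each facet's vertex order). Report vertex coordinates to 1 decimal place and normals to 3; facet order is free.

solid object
 facet normal 0.393 -0.864 -0.314
  outer loop
   vertex 3.8 2.3 0.0
   vertex 4.7 2.6 0.3
   vertex 3.6 0.9 3.6
  endloop
 endfacet
 facet normal -0.072 0.080 -0.994
  outer loop
   vertex 3.8 2.3 0.0
   vertex 0.5 4.3 0.4
   vertex 3.6 4.6 0.2
  endloop
 endfacet
 facet normal 0.282 0.107 -0.953
  outer loop
   vertex 3.8 2.3 0.0
   vertex 3.6 4.6 0.2
   vertex 4.7 2.6 0.3
  endloop
 endfacet
 facet normal -0.094 0.995 0.035
  outer loop
   vertex 2.0 4.4 1.6
   vertex 3.6 4.6 0.2
   vertex 0.5 4.3 0.4
  endloop
 endfacet
 facet normal -0.295 0.909 0.293
  outer loop
   vertex 2.0 4.4 1.6
   vertex 0.5 4.3 0.4
   vertex 1.5 3.4 4.2
  endloop
 endfacet
 facet normal 0.849 0.298 0.437
  outer loop
   vertex 2.7 3.9 3.3
   vertex 3.6 0.9 3.6
   vertex 4.7 2.6 0.3
  endloop
 endfacet
 facet normal 0.816 0.466 0.342
  outer loop
   vertex 2.7 3.9 3.3
   vertex 4.7 2.6 0.3
   vertex 3.6 4.6 0.2
  endloop
 endfacet
 facet normal 0.094 0.965 0.245
  outer loop
   vertex 2.7 3.9 3.3
   vertex 3.6 4.6 0.2
   vertex 2.0 4.4 1.6
  endloop
 endfacet
 facet normal -0.140 0.933 0.332
  outer loop
   vertex 2.7 3.9 3.3
   vertex 2.0 4.4 1.6
   vertex 1.5 3.4 4.2
  endloop
 endfacet
 facet normal -0.487 -0.700 -0.523
  outer loop
   vertex 0.8 1.7 3.6
   vertex 0.5 4.3 0.4
   vertex 3.8 2.3 0.0
  endloop
 endfacet
 facet normal -0.256 -0.896 -0.363
  outer loop
   vertex 0.8 1.7 3.6
   vertex 3.8 2.3 0.0
   vertex 3.6 0.9 3.6
  endloop
 endfacet
 facet normal -0.914 0.269 0.304
  outer loop
   vertex 0.8 1.7 3.6
   vertex 1.5 3.4 4.2
   vertex 0.5 4.3 0.4
  endloop
 endfacet
 facet normal 0.844 0.298 0.447
  outer loop
   vertex 2.7 1.5 4.9
   vertex 3.6 0.9 3.6
   vertex 2.7 3.9 3.3
  endloop
 endfacet
 facet normal 0.366 0.516 0.774
  outer loop
   vertex 2.7 1.5 4.9
   vertex 2.7 3.9 3.3
   vertex 1.5 3.4 4.2
  endloop
 endfacet
 facet normal -0.266 -0.932 0.246
  outer loop
   vertex 2.7 1.5 4.9
   vertex 0.8 1.7 3.6
   vertex 3.6 0.9 3.6
  endloop
 endfacet
 facet normal -0.568 -0.056 0.821
  outer loop
   vertex 2.7 1.5 4.9
   vertex 1.5 3.4 4.2
   vertex 0.8 1.7 3.6
  endloop
 endfacet
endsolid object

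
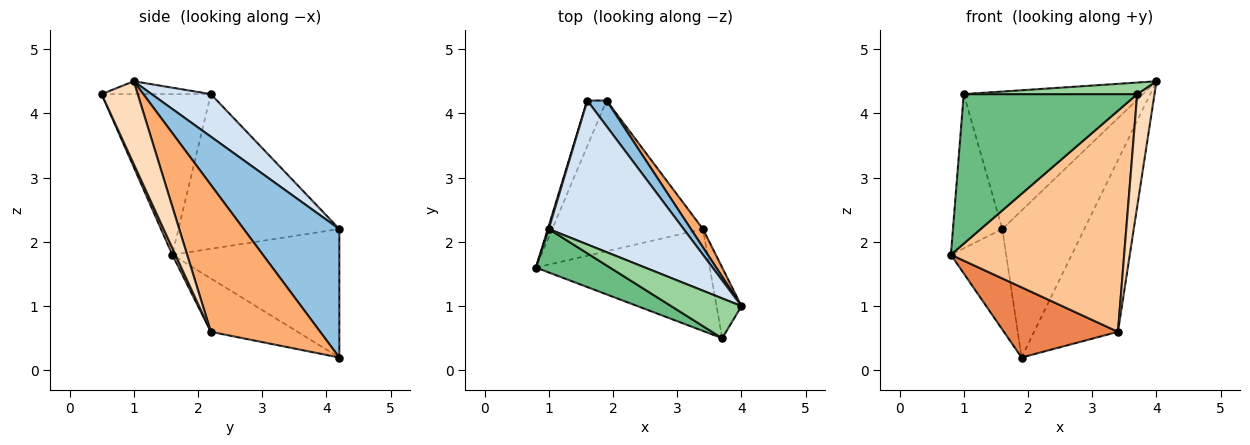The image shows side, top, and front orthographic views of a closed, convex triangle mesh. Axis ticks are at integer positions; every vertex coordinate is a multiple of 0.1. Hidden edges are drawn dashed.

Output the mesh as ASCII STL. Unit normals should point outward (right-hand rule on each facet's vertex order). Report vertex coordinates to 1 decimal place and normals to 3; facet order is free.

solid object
 facet normal -0.940 0.311 -0.141
  outer loop
   vertex 1.6 4.2 2.2
   vertex 1.9 4.2 0.2
   vertex 0.8 1.6 1.8
  endloop
 endfacet
 facet normal 0.754 0.647 0.113
  outer loop
   vertex 1.6 4.2 2.2
   vertex 4.0 1.0 4.5
   vertex 1.9 4.2 0.2
  endloop
 endfacet
 facet normal -0.956 0.293 0.006
  outer loop
   vertex 1.0 2.2 4.3
   vertex 1.6 4.2 2.2
   vertex 0.8 1.6 1.8
  endloop
 endfacet
 facet normal 0.222 0.673 0.705
  outer loop
   vertex 1.0 2.2 4.3
   vertex 4.0 1.0 4.5
   vertex 1.6 4.2 2.2
  endloop
 endfacet
 facet normal -0.306 -0.402 -0.863
  outer loop
   vertex 3.4 2.2 0.6
   vertex 0.8 1.6 1.8
   vertex 1.9 4.2 0.2
  endloop
 endfacet
 facet normal 0.792 0.607 0.065
  outer loop
   vertex 3.4 2.2 0.6
   vertex 1.9 4.2 0.2
   vertex 4.0 1.0 4.5
  endloop
 endfacet
 facet normal 0.016 -0.908 -0.419
  outer loop
   vertex 3.7 0.5 4.3
   vertex 0.8 1.6 1.8
   vertex 3.4 2.2 0.6
  endloop
 endfacet
 facet normal 0.870 -0.417 -0.262
  outer loop
   vertex 3.7 0.5 4.3
   vertex 3.4 2.2 0.6
   vertex 4.0 1.0 4.5
  endloop
 endfacet
 facet normal -0.517 -0.822 0.239
  outer loop
   vertex 3.7 0.5 4.3
   vertex 1.0 2.2 4.3
   vertex 0.8 1.6 1.8
  endloop
 endfacet
 facet normal -0.173 -0.275 0.946
  outer loop
   vertex 3.7 0.5 4.3
   vertex 4.0 1.0 4.5
   vertex 1.0 2.2 4.3
  endloop
 endfacet
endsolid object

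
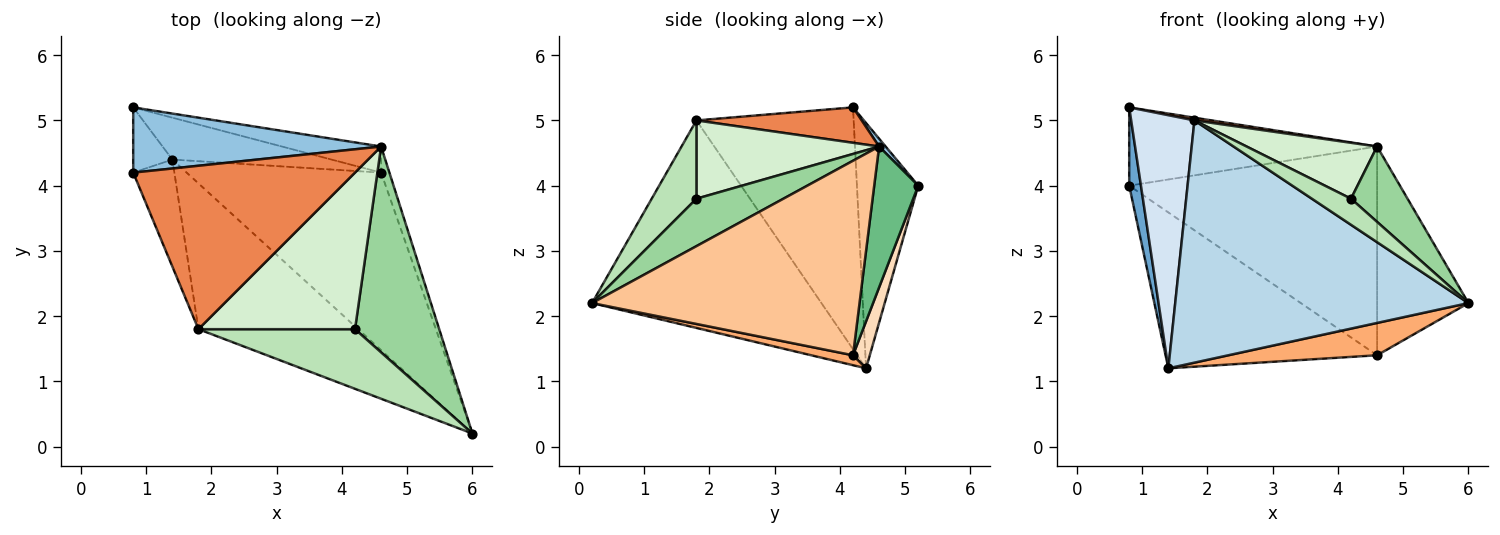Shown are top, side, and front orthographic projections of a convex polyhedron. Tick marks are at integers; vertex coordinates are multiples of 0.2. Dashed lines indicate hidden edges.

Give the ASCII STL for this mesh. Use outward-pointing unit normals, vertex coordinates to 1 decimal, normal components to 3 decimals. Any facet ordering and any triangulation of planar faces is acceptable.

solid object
 facet normal -0.970 -0.186 -0.155
  outer loop
   vertex 1.4 4.4 1.2
   vertex 0.8 4.2 5.2
   vertex 0.8 5.2 4.0
  endloop
 endfacet
 facet normal 0.020 0.768 0.640
  outer loop
   vertex 4.6 4.6 4.6
   vertex 0.8 5.2 4.0
   vertex 0.8 4.2 5.2
  endloop
 endfacet
 facet normal -0.557 -0.712 -0.428
  outer loop
   vertex 1.8 1.8 5.0
   vertex 1.4 4.4 1.2
   vertex 6.0 0.2 2.2
  endloop
 endfacet
 facet normal -0.916 -0.369 -0.156
  outer loop
   vertex 1.8 1.8 5.0
   vertex 0.8 4.2 5.2
   vertex 1.4 4.4 1.2
  endloop
 endfacet
 facet normal 0.158 -0.017 0.987
  outer loop
   vertex 1.8 1.8 5.0
   vertex 4.6 4.6 4.6
   vertex 0.8 4.2 5.2
  endloop
 endfacet
 facet normal 0.050 -0.179 -0.983
  outer loop
   vertex 4.6 4.2 1.4
   vertex 6.0 0.2 2.2
   vertex 1.4 4.4 1.2
  endloop
 endfacet
 facet normal 0.946 0.323 -0.040
  outer loop
   vertex 4.6 4.2 1.4
   vertex 4.6 4.6 4.6
   vertex 6.0 0.2 2.2
  endloop
 endfacet
 facet normal 0.076 0.963 -0.259
  outer loop
   vertex 4.6 4.2 1.4
   vertex 1.4 4.4 1.2
   vertex 0.8 5.2 4.0
  endloop
 endfacet
 facet normal 0.174 0.977 -0.122
  outer loop
   vertex 4.6 4.2 1.4
   vertex 0.8 5.2 4.0
   vertex 4.6 4.6 4.6
  endloop
 endfacet
 facet normal 0.468 -0.304 0.830
  outer loop
   vertex 4.2 1.8 3.8
   vertex 6.0 0.2 2.2
   vertex 4.6 4.6 4.6
  endloop
 endfacet
 facet normal 0.416 -0.364 0.833
  outer loop
   vertex 4.2 1.8 3.8
   vertex 1.8 1.8 5.0
   vertex 6.0 0.2 2.2
  endloop
 endfacet
 facet normal 0.426 -0.304 0.852
  outer loop
   vertex 4.2 1.8 3.8
   vertex 4.6 4.6 4.6
   vertex 1.8 1.8 5.0
  endloop
 endfacet
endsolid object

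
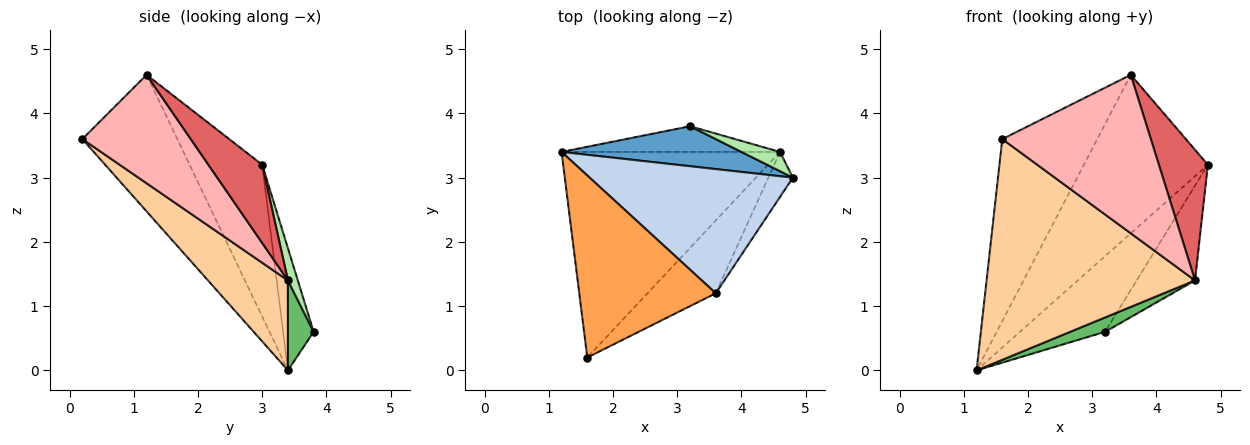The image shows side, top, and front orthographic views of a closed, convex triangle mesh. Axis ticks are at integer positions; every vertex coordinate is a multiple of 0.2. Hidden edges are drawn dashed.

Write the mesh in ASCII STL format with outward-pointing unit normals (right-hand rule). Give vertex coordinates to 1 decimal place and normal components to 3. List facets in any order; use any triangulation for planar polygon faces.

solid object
 facet normal -0.302 0.843 0.445
  outer loop
   vertex 3.2 3.8 0.6
   vertex 1.2 3.4 0.0
   vertex 4.8 3.0 3.2
  endloop
 endfacet
 facet normal -0.419 0.715 0.560
  outer loop
   vertex 3.6 1.2 4.6
   vertex 4.8 3.0 3.2
   vertex 1.2 3.4 0.0
  endloop
 endfacet
 facet normal -0.577 0.577 0.577
  outer loop
   vertex 3.6 1.2 4.6
   vertex 1.2 3.4 0.0
   vertex 1.6 0.2 3.6
  endloop
 endfacet
 facet normal 0.270 -0.705 -0.656
  outer loop
   vertex 4.6 3.4 1.4
   vertex 1.6 0.2 3.6
   vertex 1.2 3.4 0.0
  endloop
 endfacet
 facet normal 0.338 -0.459 -0.821
  outer loop
   vertex 4.6 3.4 1.4
   vertex 1.2 3.4 0.0
   vertex 3.2 3.8 0.6
  endloop
 endfacet
 facet normal 0.164 0.967 0.197
  outer loop
   vertex 4.6 3.4 1.4
   vertex 3.2 3.8 0.6
   vertex 4.8 3.0 3.2
  endloop
 endfacet
 facet normal 0.720 -0.656 -0.226
  outer loop
   vertex 4.6 3.4 1.4
   vertex 4.8 3.0 3.2
   vertex 3.6 1.2 4.6
  endloop
 endfacet
 facet normal 0.553 -0.757 -0.348
  outer loop
   vertex 4.6 3.4 1.4
   vertex 3.6 1.2 4.6
   vertex 1.6 0.2 3.6
  endloop
 endfacet
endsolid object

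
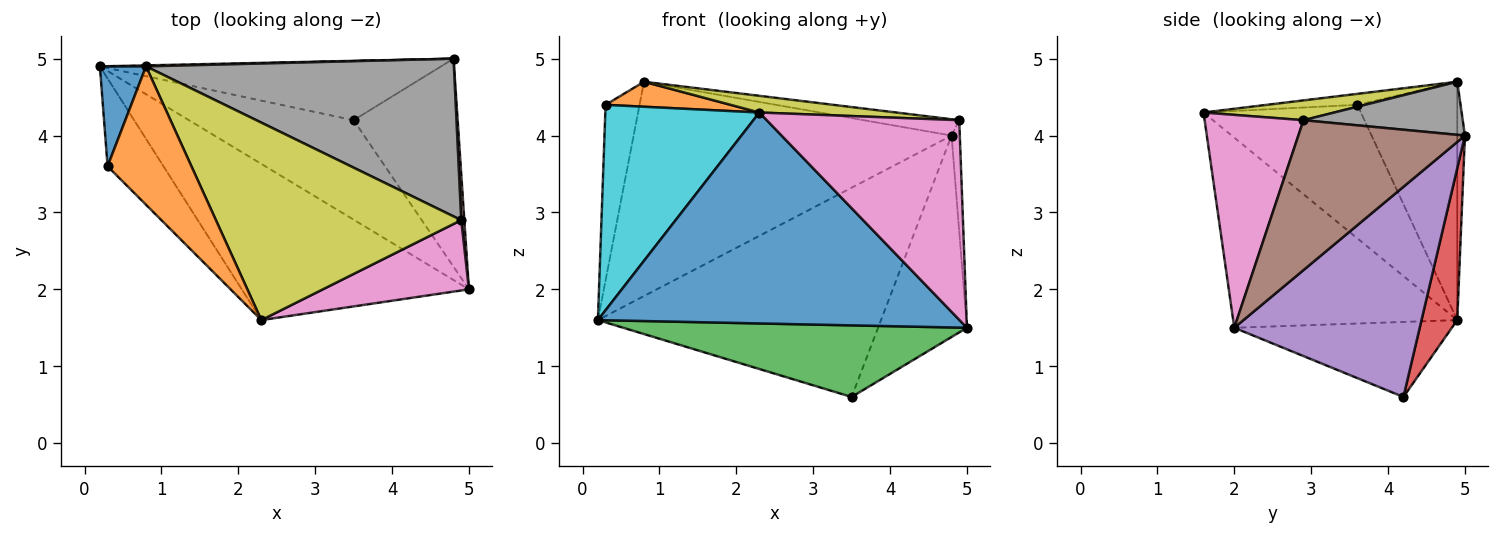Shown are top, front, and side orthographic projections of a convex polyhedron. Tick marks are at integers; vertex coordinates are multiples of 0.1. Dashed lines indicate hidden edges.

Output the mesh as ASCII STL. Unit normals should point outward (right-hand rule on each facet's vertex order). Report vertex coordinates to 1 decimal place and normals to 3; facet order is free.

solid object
 facet normal -0.446 -0.719 -0.533
  outer loop
   vertex 2.3 1.6 4.3
   vertex 0.2 4.9 1.6
   vertex 5.0 2.0 1.5
  endloop
 endfacet
 facet normal -0.024 1.000 0.005
  outer loop
   vertex 0.8 4.9 4.7
   vertex 4.8 5.0 4.0
   vertex 0.2 4.9 1.6
  endloop
 endfacet
 facet normal -0.347 -0.548 -0.761
  outer loop
   vertex 3.5 4.2 0.6
   vertex 5.0 2.0 1.5
   vertex 0.2 4.9 1.6
  endloop
 endfacet
 facet normal 0.121 0.955 -0.271
  outer loop
   vertex 3.5 4.2 0.6
   vertex 0.2 4.9 1.6
   vertex 4.8 5.0 4.0
  endloop
 endfacet
 facet normal 0.823 0.395 -0.408
  outer loop
   vertex 3.5 4.2 0.6
   vertex 4.8 5.0 4.0
   vertex 5.0 2.0 1.5
  endloop
 endfacet
 facet normal 0.999 0.050 0.020
  outer loop
   vertex 4.9 2.9 4.2
   vertex 5.0 2.0 1.5
   vertex 4.8 5.0 4.0
  endloop
 endfacet
 facet normal 0.436 -0.849 0.299
  outer loop
   vertex 4.9 2.9 4.2
   vertex 2.3 1.6 4.3
   vertex 5.0 2.0 1.5
  endloop
 endfacet
 facet normal 0.169 0.101 0.980
  outer loop
   vertex 4.9 2.9 4.2
   vertex 4.8 5.0 4.0
   vertex 0.8 4.9 4.7
  endloop
 endfacet
 facet normal 0.080 -0.084 0.993
  outer loop
   vertex 4.9 2.9 4.2
   vertex 0.8 4.9 4.7
   vertex 2.3 1.6 4.3
  endloop
 endfacet
 facet normal -0.685 -0.670 -0.287
  outer loop
   vertex 0.3 3.6 4.4
   vertex 0.2 4.9 1.6
   vertex 2.3 1.6 4.3
  endloop
 endfacet
 facet normal -0.931 0.317 0.180
  outer loop
   vertex 0.3 3.6 4.4
   vertex 0.8 4.9 4.7
   vertex 0.2 4.9 1.6
  endloop
 endfacet
 facet normal -0.127 -0.176 0.976
  outer loop
   vertex 0.3 3.6 4.4
   vertex 2.3 1.6 4.3
   vertex 0.8 4.9 4.7
  endloop
 endfacet
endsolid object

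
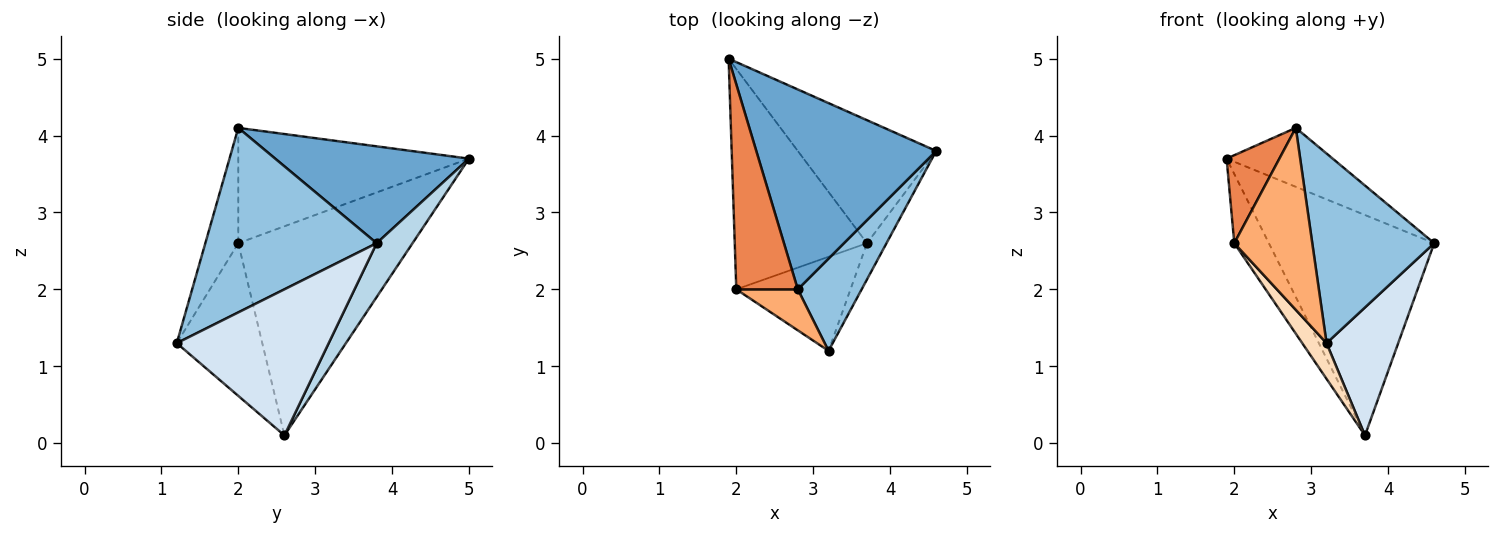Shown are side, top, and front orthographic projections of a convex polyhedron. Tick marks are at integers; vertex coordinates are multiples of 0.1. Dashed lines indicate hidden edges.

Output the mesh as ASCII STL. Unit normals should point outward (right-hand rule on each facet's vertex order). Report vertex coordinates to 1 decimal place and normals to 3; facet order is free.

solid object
 facet normal 0.459 0.251 0.852
  outer loop
   vertex 2.8 2.0 4.1
   vertex 4.6 3.8 2.6
   vertex 1.9 5.0 3.7
  endloop
 endfacet
 facet normal 0.784 -0.558 0.271
  outer loop
   vertex 2.8 2.0 4.1
   vertex 3.2 1.2 1.3
   vertex 4.6 3.8 2.6
  endloop
 endfacet
 facet normal 0.186 0.858 -0.479
  outer loop
   vertex 3.7 2.6 0.1
   vertex 1.9 5.0 3.7
   vertex 4.6 3.8 2.6
  endloop
 endfacet
 facet normal 0.898 -0.424 -0.120
  outer loop
   vertex 3.7 2.6 0.1
   vertex 4.6 3.8 2.6
   vertex 3.2 1.2 1.3
  endloop
 endfacet
 facet normal -0.865 -0.198 0.461
  outer loop
   vertex 2.0 2.0 2.6
   vertex 2.8 2.0 4.1
   vertex 1.9 5.0 3.7
  endloop
 endfacet
 facet normal -0.381 -0.902 0.203
  outer loop
   vertex 2.0 2.0 2.6
   vertex 3.2 1.2 1.3
   vertex 2.8 2.0 4.1
  endloop
 endfacet
 facet normal -0.834 0.165 -0.527
  outer loop
   vertex 2.0 2.0 2.6
   vertex 1.9 5.0 3.7
   vertex 3.7 2.6 0.1
  endloop
 endfacet
 facet normal -0.781 -0.222 -0.584
  outer loop
   vertex 2.0 2.0 2.6
   vertex 3.7 2.6 0.1
   vertex 3.2 1.2 1.3
  endloop
 endfacet
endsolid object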